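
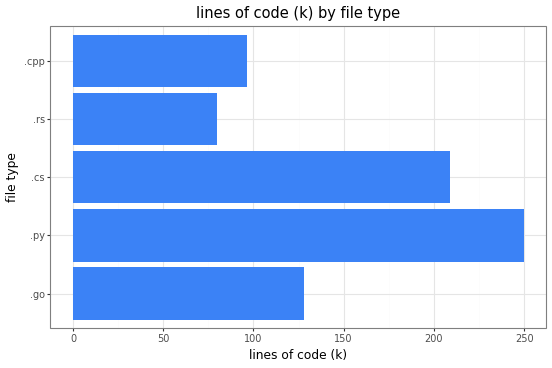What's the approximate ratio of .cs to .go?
≈ 1.6×

.cs ≈ 200, .go ≈ 125; 200/125 ≈ 1.6.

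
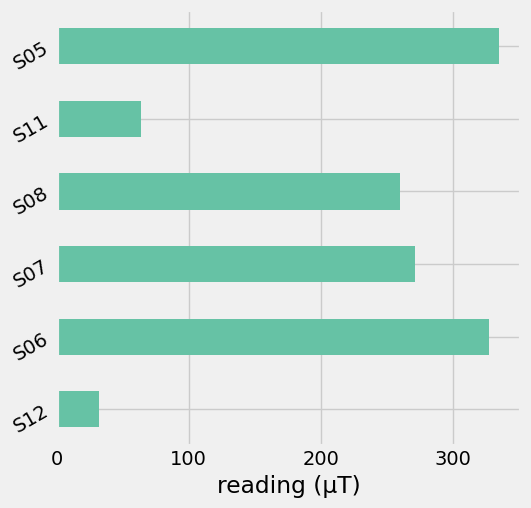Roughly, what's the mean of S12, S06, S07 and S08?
(50 + 350 + 250 + 250) / 4 ≈ 225.

≈ 225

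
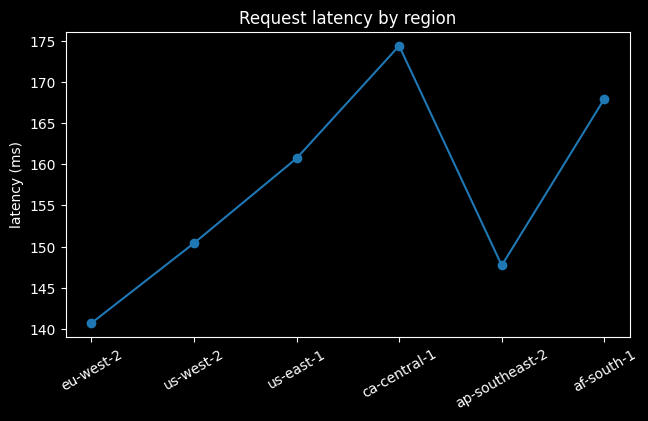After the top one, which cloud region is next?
af-south-1

Top 3: ca-central-1 ≈ 175, af-south-1 ≈ 170, us-east-1 ≈ 160.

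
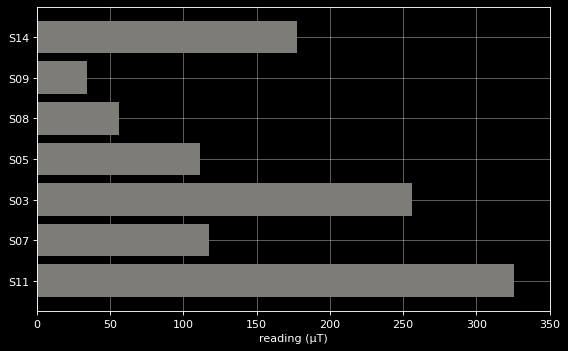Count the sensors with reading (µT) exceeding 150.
Above 150: S14, S03, S11.

3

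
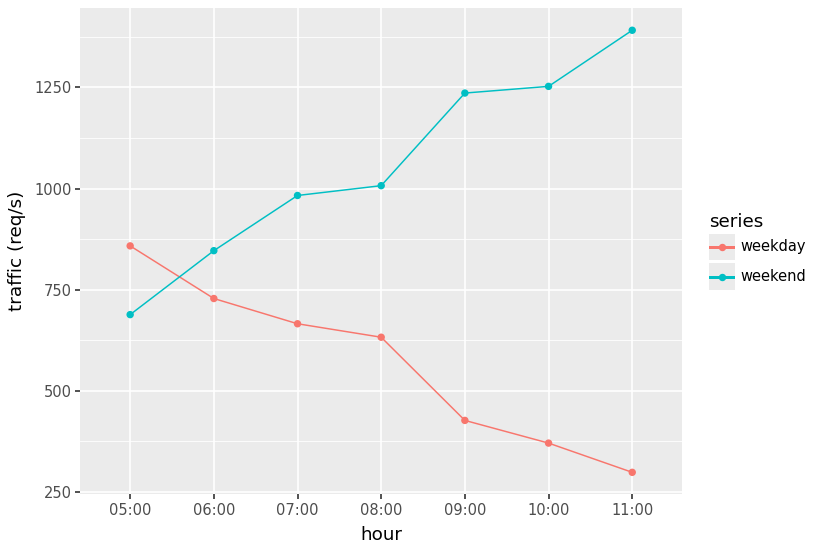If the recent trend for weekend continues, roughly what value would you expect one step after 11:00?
Last three: 1200, 1300, 1400 → slope ≈ 100/step → next ≈ 1500.

≈ 1500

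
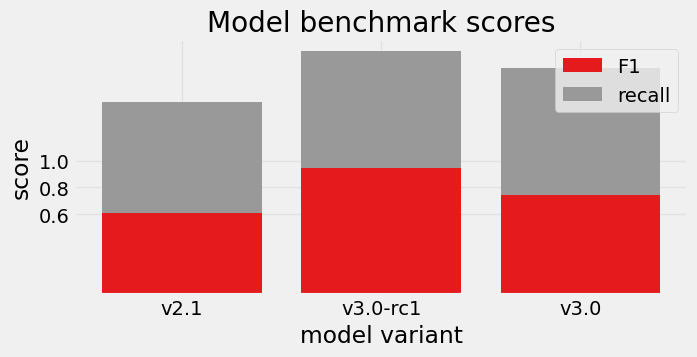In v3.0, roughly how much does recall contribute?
≈ 0.8

recall top ≈ 1.6, bottom ≈ 0.8; segment ≈ 0.8.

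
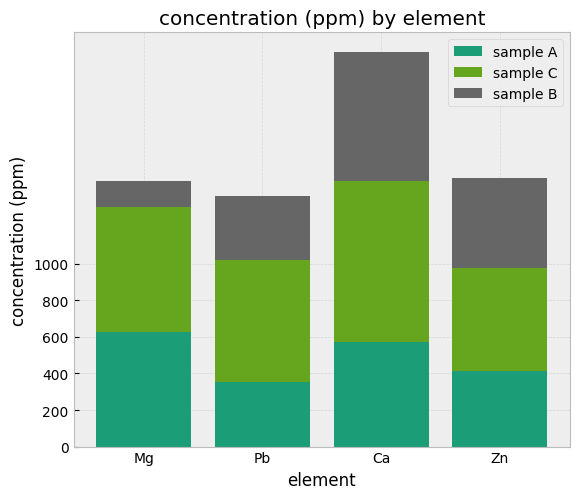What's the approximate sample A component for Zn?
≈ 400

sample A top ≈ 400, bottom ≈ 0; segment ≈ 400.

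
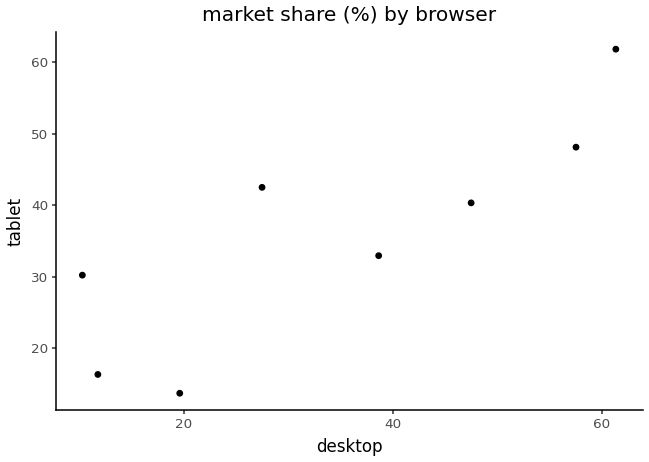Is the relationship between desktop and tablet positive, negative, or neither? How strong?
positive, strong

Points are positively correlated; strong (|r| ≈ 0.8).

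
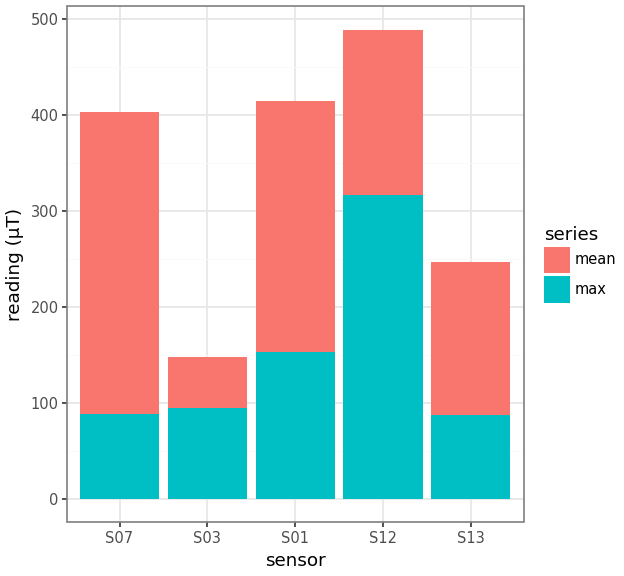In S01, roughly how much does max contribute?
≈ 150

max top ≈ 150, bottom ≈ 0; segment ≈ 150.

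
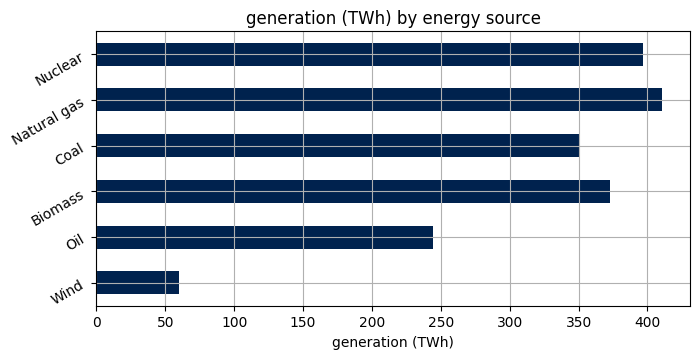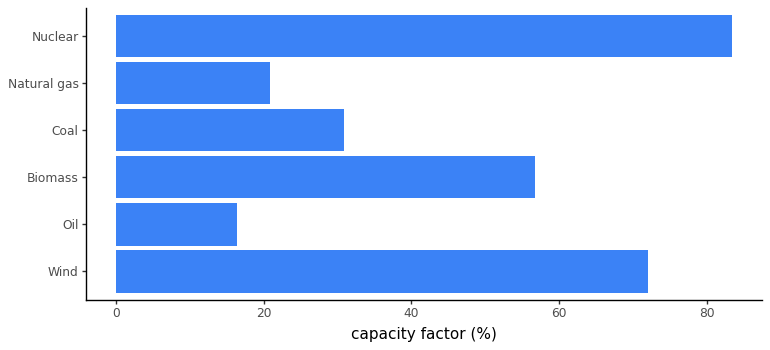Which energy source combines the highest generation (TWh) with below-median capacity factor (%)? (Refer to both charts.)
Chart 2 median capacity factor (%) ≈ 40; below-median energy sources: Oil, Coal, Natural gas. Among those, Natural gas has the highest generation (TWh) (≈ 400).

Natural gas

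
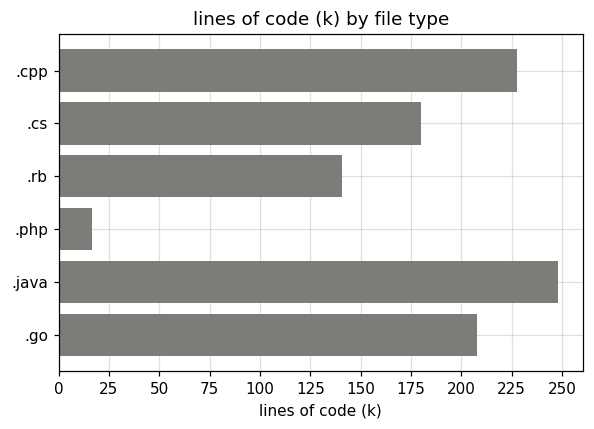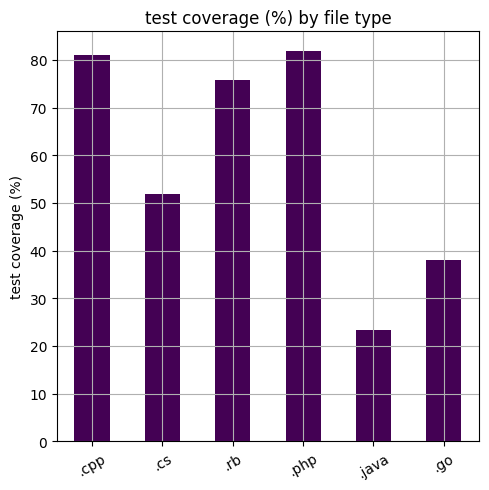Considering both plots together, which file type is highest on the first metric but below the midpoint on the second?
.java

Chart 2 median test coverage (%) ≈ 60; below-median file types: .cs, .java, .go. Among those, .java has the highest lines of code (k) (≈ 250).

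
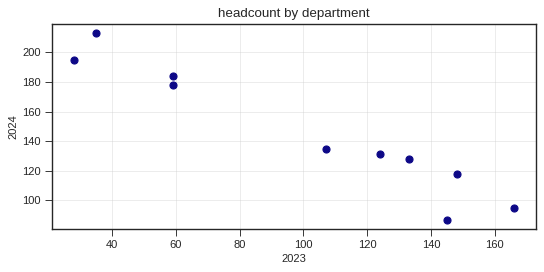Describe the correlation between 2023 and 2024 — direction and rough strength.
negative, strong

Points are negatively correlated; strong (|r| ≈ 1.0).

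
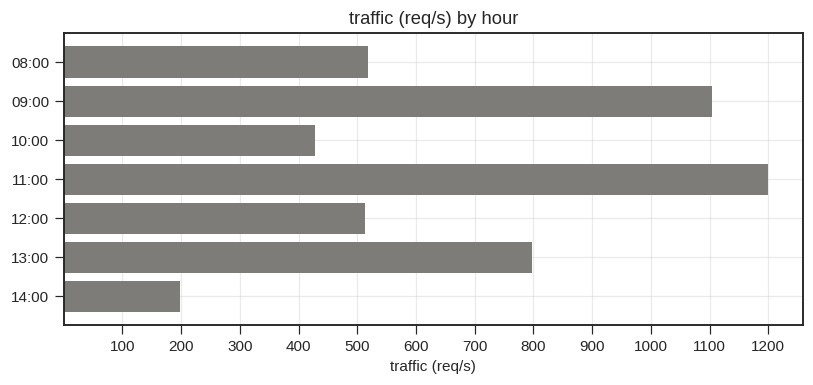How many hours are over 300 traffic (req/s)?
Above 300: 08:00, 09:00, 10:00, 11:00, 12:00, 13:00.

6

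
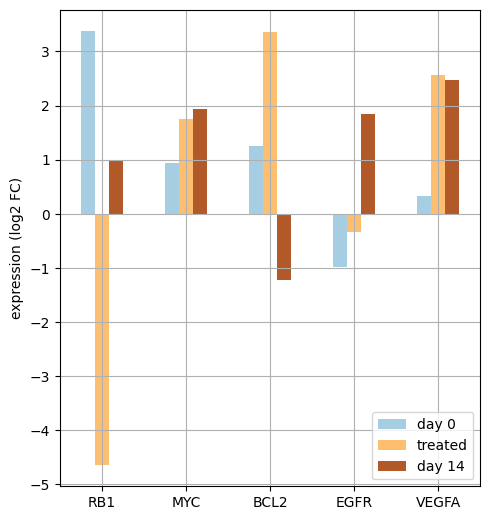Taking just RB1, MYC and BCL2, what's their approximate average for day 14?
≈ 1

(1 + 2 + -1) / 3 ≈ 1.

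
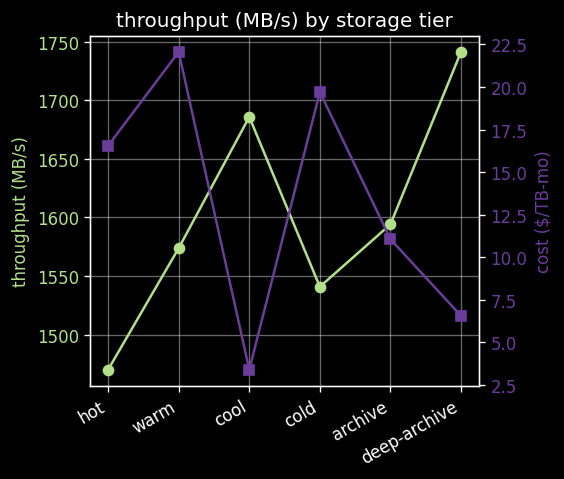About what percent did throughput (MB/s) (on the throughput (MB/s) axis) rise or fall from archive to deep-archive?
archive ≈ 1600, deep-archive ≈ 1750; (1750 − 1600) / 1600 ≈ +9.4%.

≈ +9.4%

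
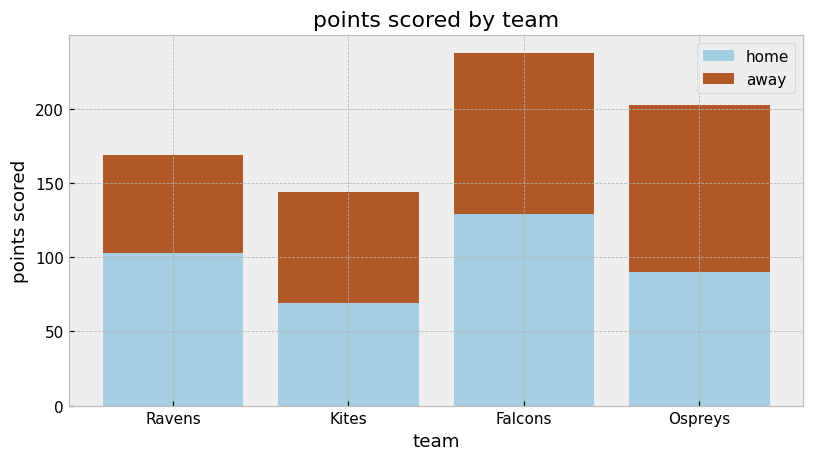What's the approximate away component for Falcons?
away top ≈ 240, bottom ≈ 120; segment ≈ 120.

≈ 120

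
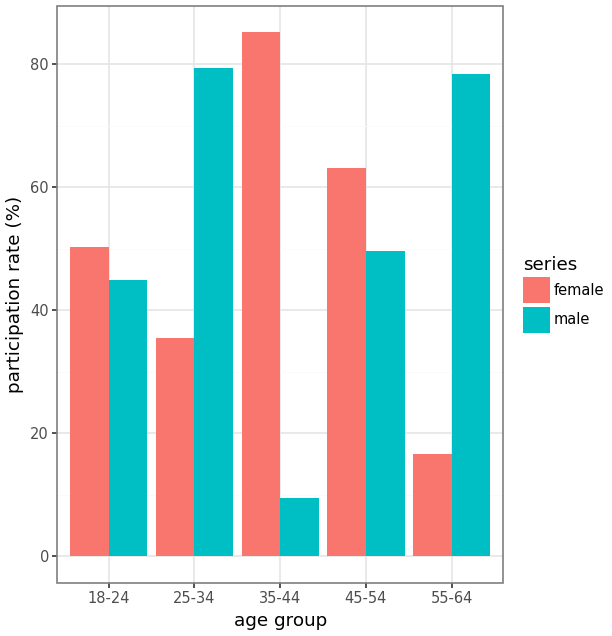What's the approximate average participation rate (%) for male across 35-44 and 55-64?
(10 + 80) / 2 ≈ 45.

≈ 45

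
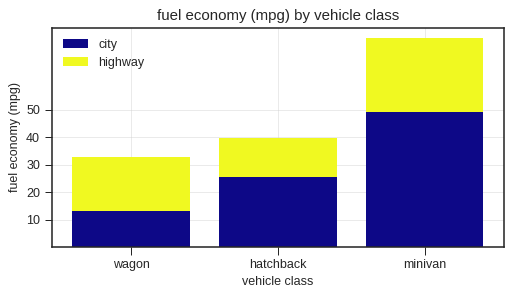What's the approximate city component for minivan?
≈ 50

city top ≈ 50, bottom ≈ 0; segment ≈ 50.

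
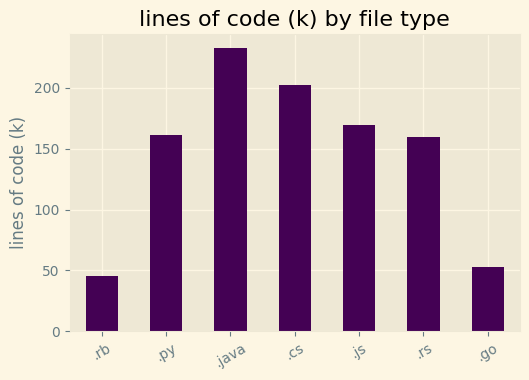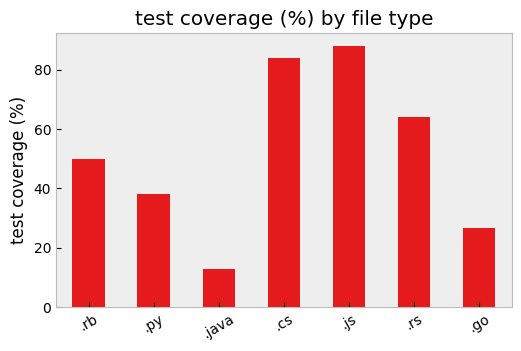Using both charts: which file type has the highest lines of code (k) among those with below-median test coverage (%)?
Chart 2 median test coverage (%) ≈ 50; below-median file types: .py, .java, .go. Among those, .java has the highest lines of code (k) (≈ 225).

.java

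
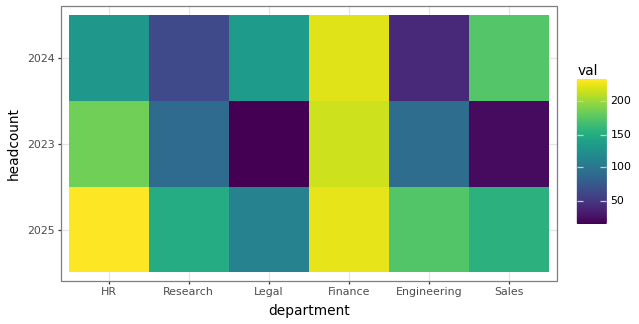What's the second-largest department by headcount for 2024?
Sales

Top 3 for 2024: Finance ≈ 220, Sales ≈ 180, Legal ≈ 140.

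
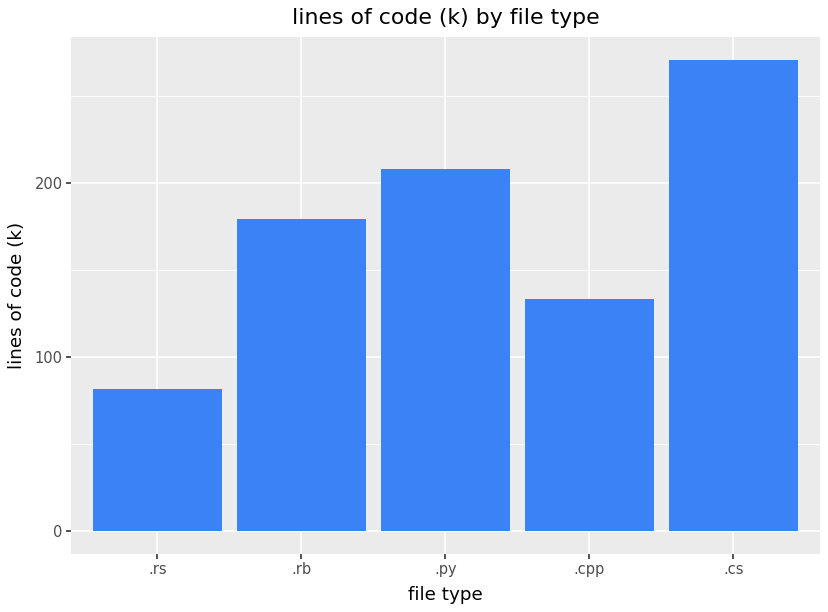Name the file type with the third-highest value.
Top 4: .cs ≈ 275, .py ≈ 200, .rb ≈ 175, .cpp ≈ 125.

.rb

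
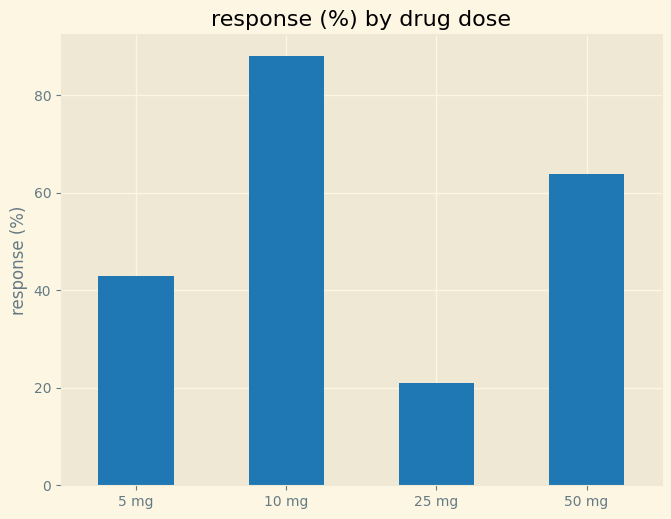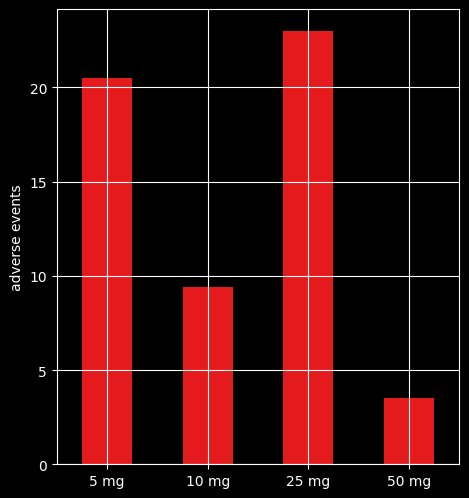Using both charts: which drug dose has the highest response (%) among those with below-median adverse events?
Chart 2 median adverse events ≈ 15; below-median drug doses: 10 mg, 50 mg. Among those, 10 mg has the highest response (%) (≈ 90).

10 mg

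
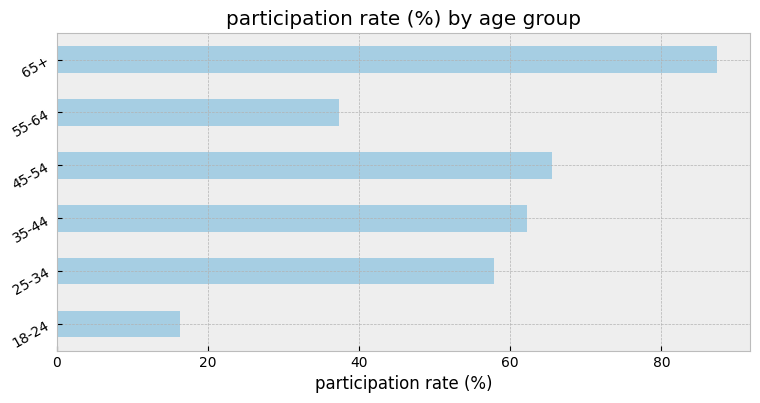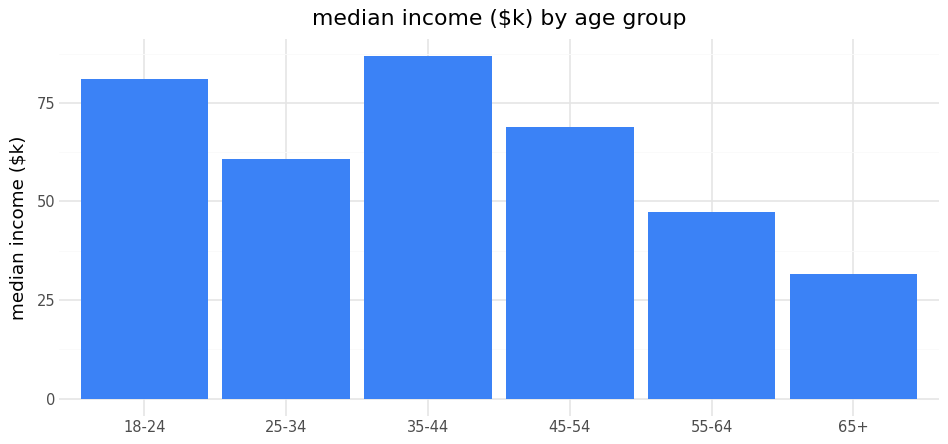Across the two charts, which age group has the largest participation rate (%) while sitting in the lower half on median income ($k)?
Chart 2 median median income ($k) ≈ 60; below-median age groups: 25-34, 55-64, 65+. Among those, 65+ has the highest participation rate (%) (≈ 90).

65+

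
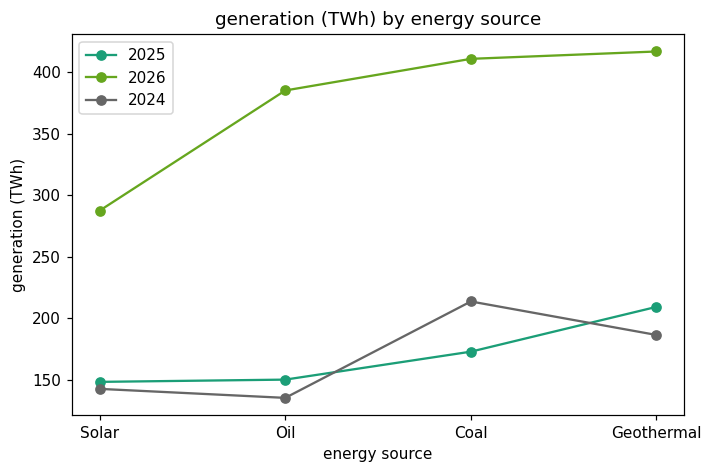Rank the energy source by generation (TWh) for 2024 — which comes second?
Geothermal

Top 3 for 2024: Coal ≈ 225, Geothermal ≈ 175, Solar ≈ 150.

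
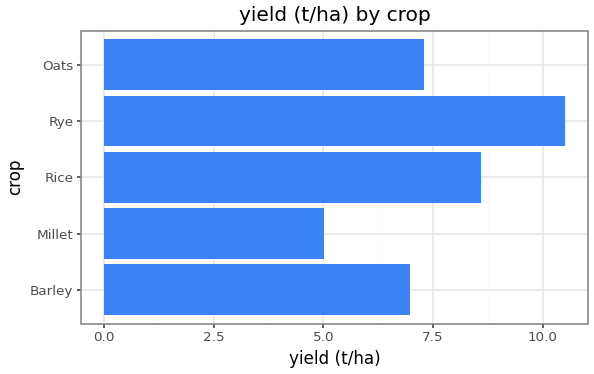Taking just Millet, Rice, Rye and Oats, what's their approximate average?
≈ 8

(5 + 9 + 11 + 7) / 4 ≈ 8.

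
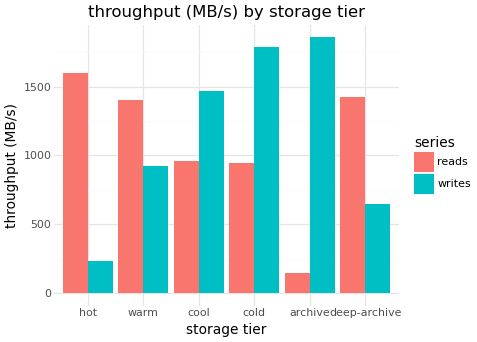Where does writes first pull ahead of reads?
cool

warm: writes ≈ 1000 vs reads ≈ 1400 (not yet); cool: writes ≈ 1400 vs reads ≈ 1000 (first crossover).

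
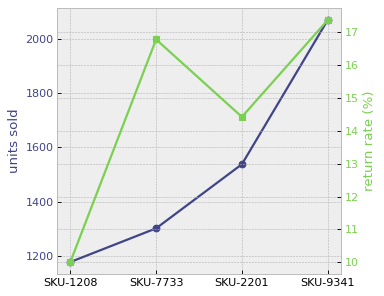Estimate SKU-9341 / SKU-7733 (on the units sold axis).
SKU-9341 ≈ 2100, SKU-7733 ≈ 1300; 2100/1300 ≈ 1.62.

≈ 1.62×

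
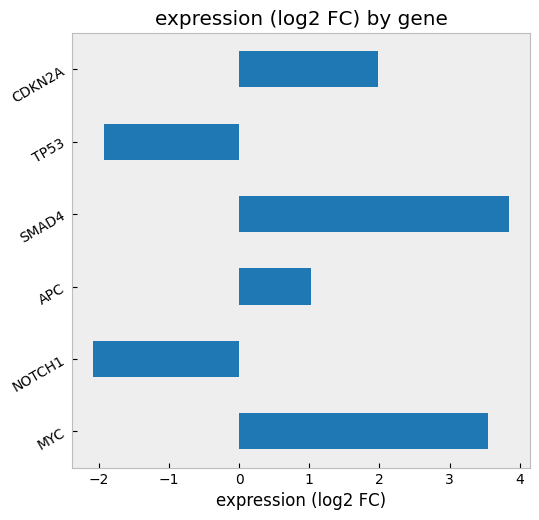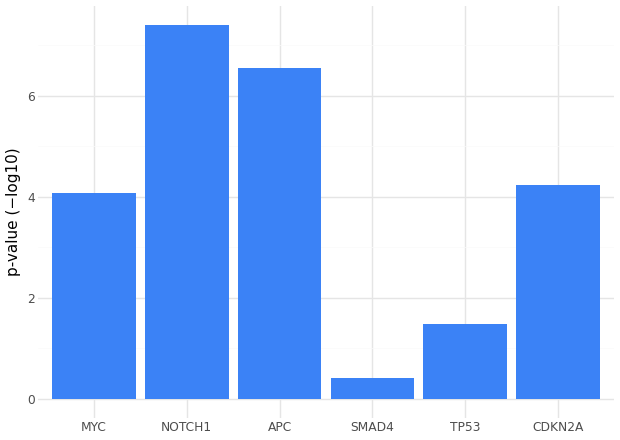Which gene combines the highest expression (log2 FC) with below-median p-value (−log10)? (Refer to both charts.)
SMAD4

Chart 2 median p-value (−log10) ≈ 4; below-median genes: MYC, SMAD4, TP53. Among those, SMAD4 has the highest expression (log2 FC) (≈ 4).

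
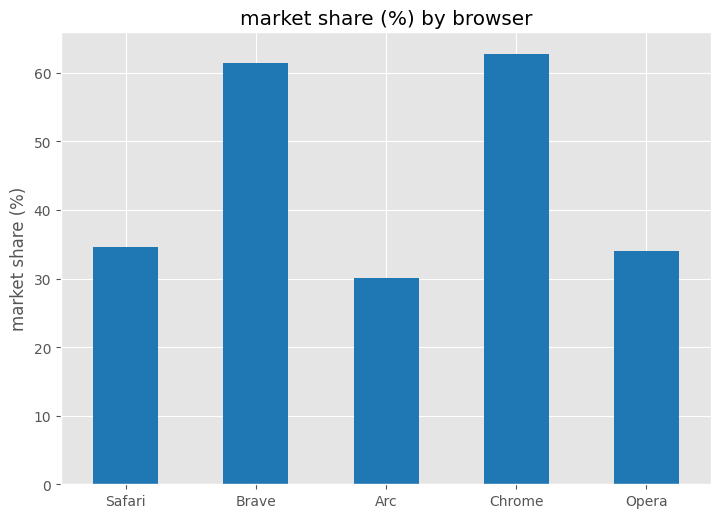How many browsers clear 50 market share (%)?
Above 50: Brave, Chrome.

2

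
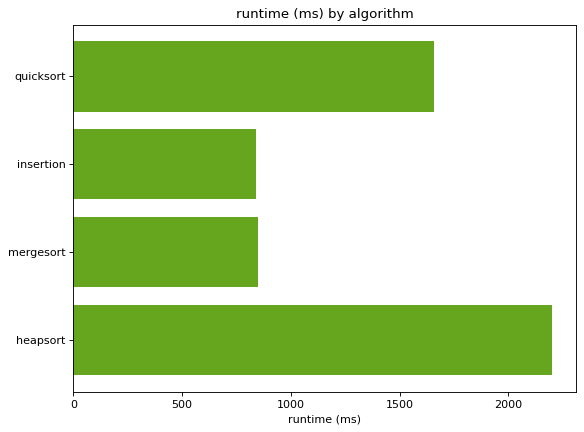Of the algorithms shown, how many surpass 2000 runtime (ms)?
1

Above 2000: heapsort.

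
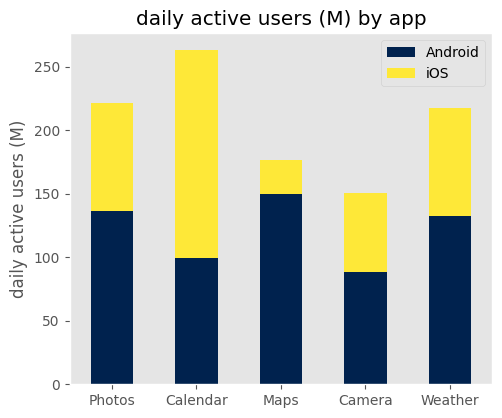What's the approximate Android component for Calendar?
Android top ≈ 100, bottom ≈ 0; segment ≈ 100.

≈ 100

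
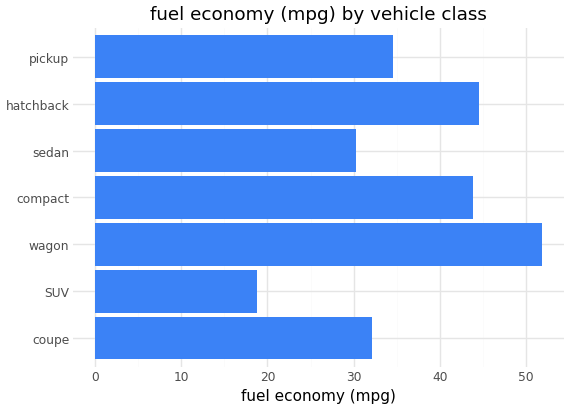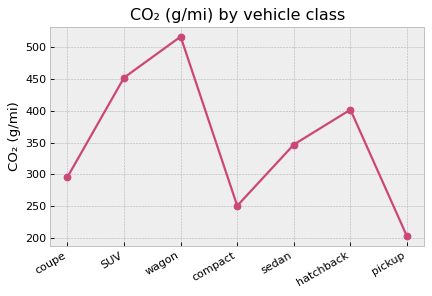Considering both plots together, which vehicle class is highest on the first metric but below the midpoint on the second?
Chart 2 median CO₂ (g/mi) ≈ 350; below-median vehicle classes: coupe, compact, pickup. Among those, compact has the highest fuel economy (mpg) (≈ 45).

compact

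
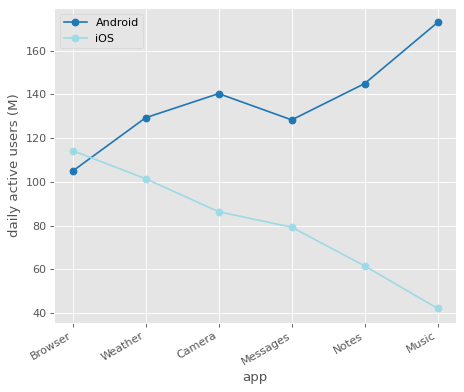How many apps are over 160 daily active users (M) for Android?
Above 160: Music.

1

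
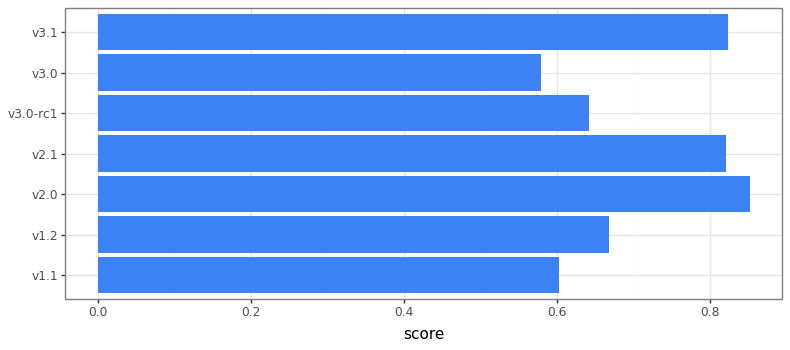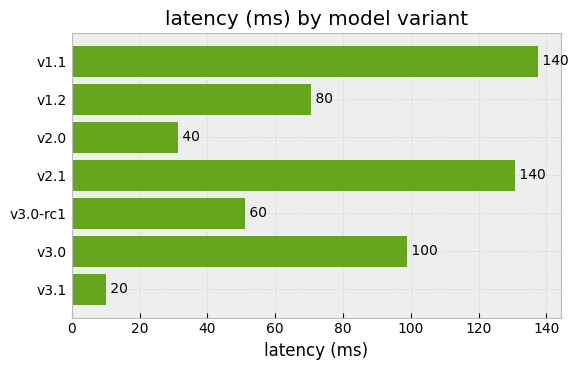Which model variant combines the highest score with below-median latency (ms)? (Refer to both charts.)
v2.0

Chart 2 median latency (ms) ≈ 80; below-median model variants: v2.0, v3.0-rc1, v3.1. Among those, v2.0 has the highest score (≈ 0.9).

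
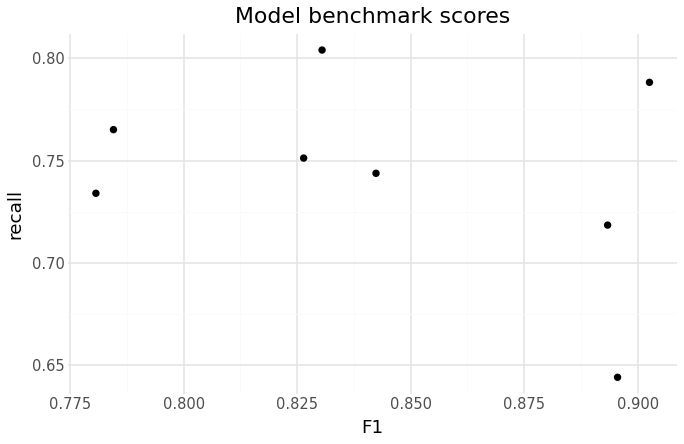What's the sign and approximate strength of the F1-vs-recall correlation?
Points are negatively correlated; weak (|r| ≈ 0.3).

negative, weak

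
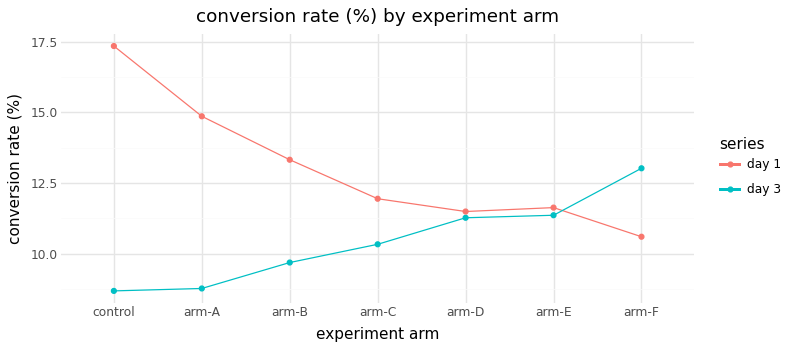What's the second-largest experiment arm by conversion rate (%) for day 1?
Top 3 for day 1: control ≈ 17, arm-A ≈ 15, arm-B ≈ 13.

arm-A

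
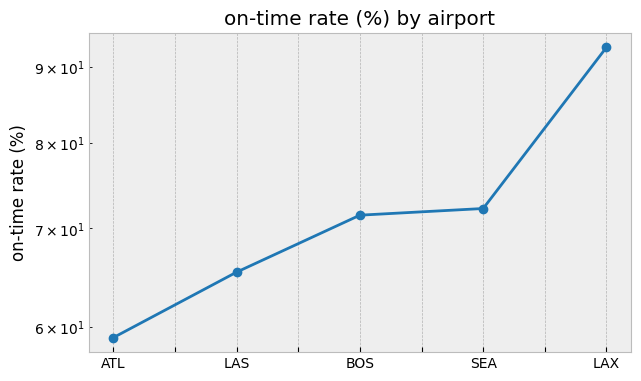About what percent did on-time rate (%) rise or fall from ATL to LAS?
≈ +8.3%

ATL ≈ 60, LAS ≈ 65; (65 − 60) / 60 ≈ +8.3%.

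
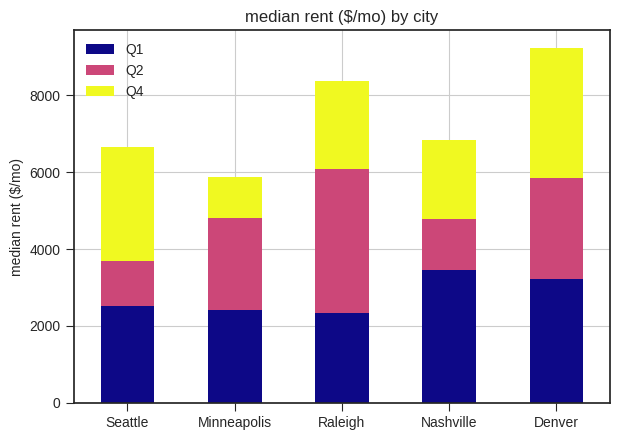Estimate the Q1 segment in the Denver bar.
≈ 3000

Q1 top ≈ 3000, bottom ≈ 0; segment ≈ 3000.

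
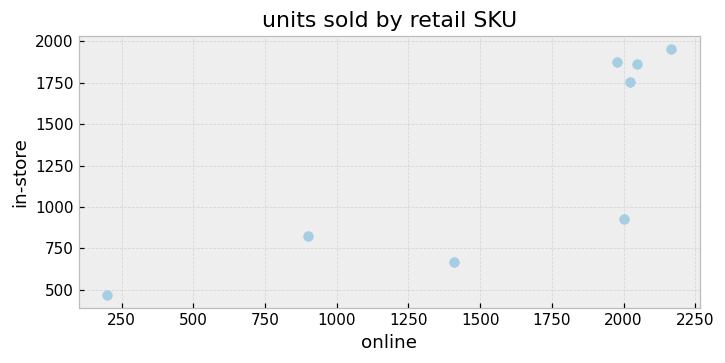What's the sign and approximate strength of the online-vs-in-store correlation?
positive, strong

Points are positively correlated; strong (|r| ≈ 0.8).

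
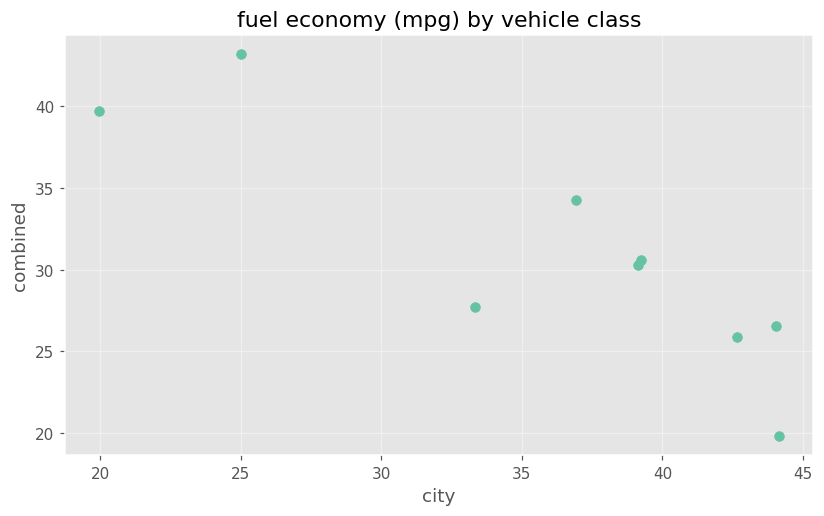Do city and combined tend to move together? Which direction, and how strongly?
negative, strong

Points are negatively correlated; strong (|r| ≈ 0.9).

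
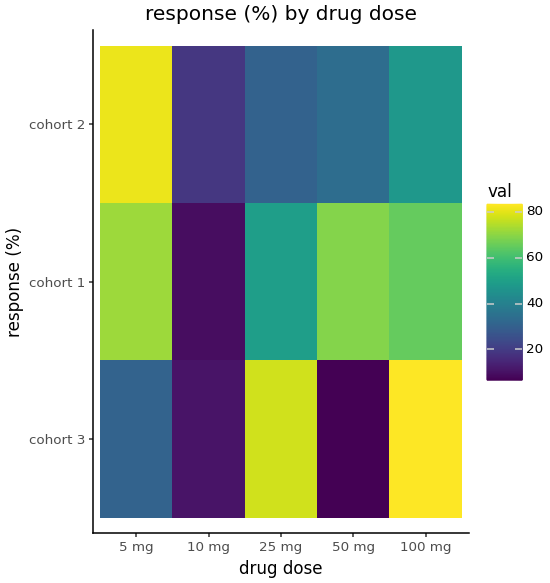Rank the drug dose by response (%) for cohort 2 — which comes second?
100 mg

Top 3 for cohort 2: 5 mg ≈ 80, 100 mg ≈ 50, 50 mg ≈ 30.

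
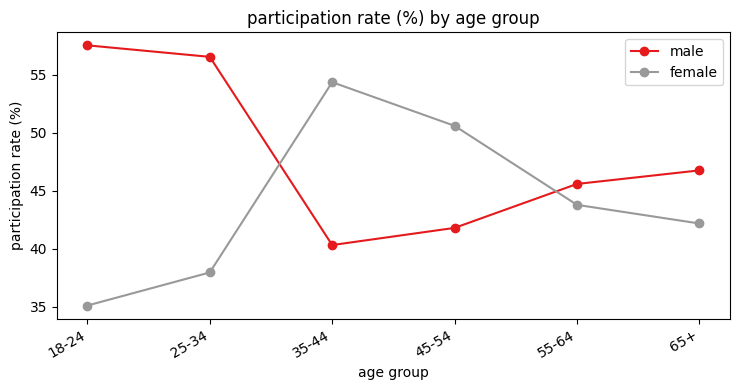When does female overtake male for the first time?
35-44

25-34: female ≈ 38 vs male ≈ 56 (not yet); 35-44: female ≈ 54 vs male ≈ 40 (first crossover).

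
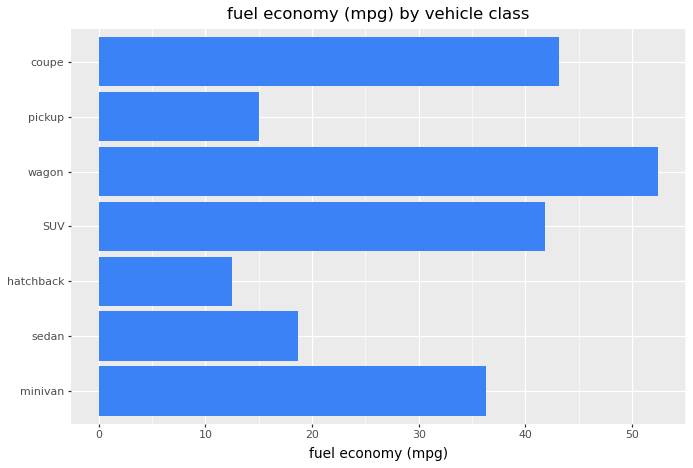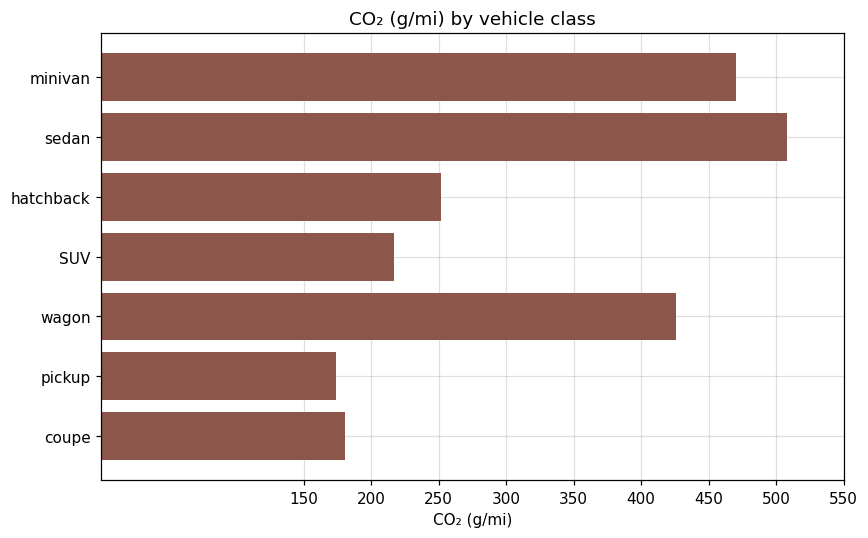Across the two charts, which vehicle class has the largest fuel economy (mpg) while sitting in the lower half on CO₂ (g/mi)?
coupe

Chart 2 median CO₂ (g/mi) ≈ 250; below-median vehicle classes: SUV, pickup, coupe. Among those, coupe has the highest fuel economy (mpg) (≈ 45).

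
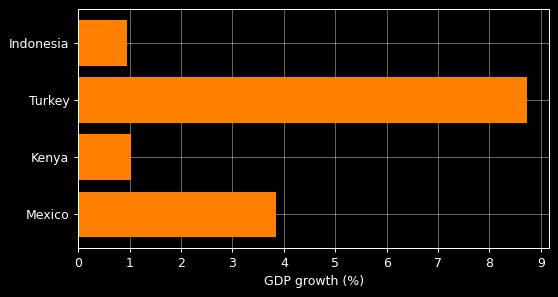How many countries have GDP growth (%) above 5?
1

Above 5: Turkey.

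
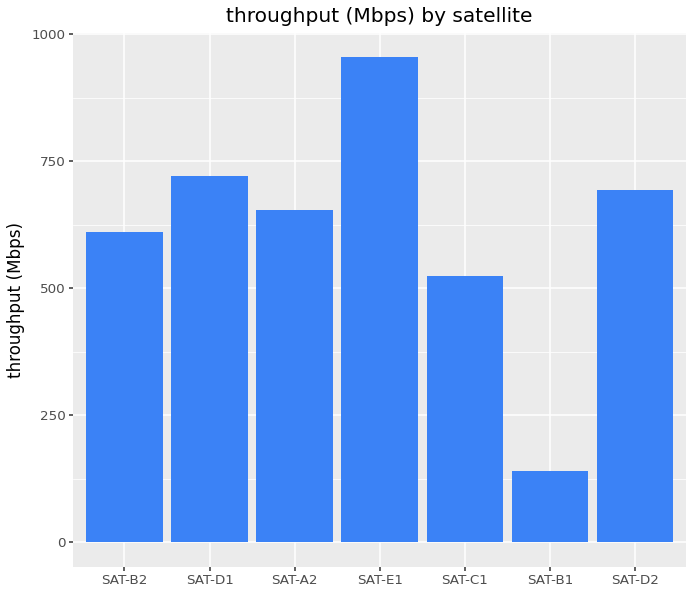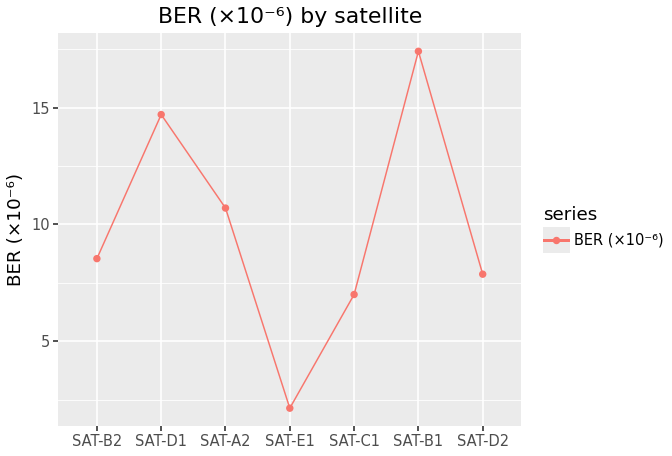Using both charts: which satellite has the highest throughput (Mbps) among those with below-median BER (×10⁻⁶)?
SAT-E1

Chart 2 median BER (×10⁻⁶) ≈ 8; below-median satellites: SAT-E1, SAT-C1, SAT-D2. Among those, SAT-E1 has the highest throughput (Mbps) (≈ 1000).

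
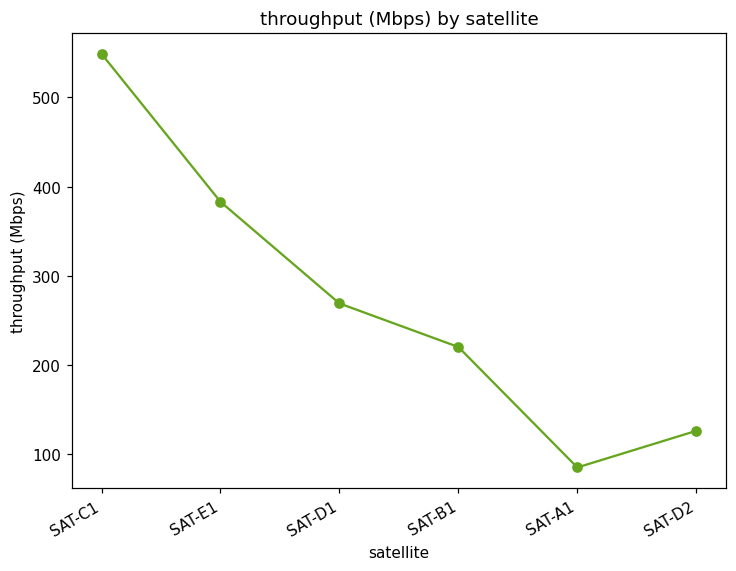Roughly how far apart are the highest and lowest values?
≈ 450

Max SAT-C1 ≈ 550, min SAT-A1 ≈ 100; range ≈ 450.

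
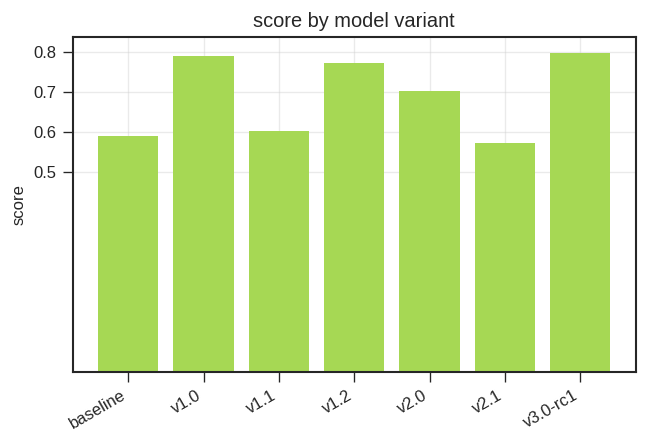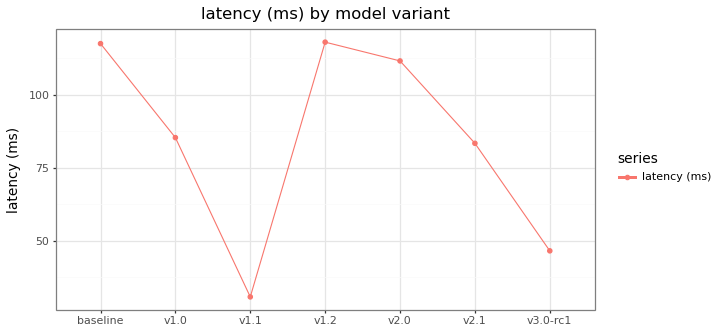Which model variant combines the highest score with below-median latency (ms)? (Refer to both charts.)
v3.0-rc1

Chart 2 median latency (ms) ≈ 80; below-median model variants: v1.1, v2.1, v3.0-rc1. Among those, v3.0-rc1 has the highest score (≈ 0.8).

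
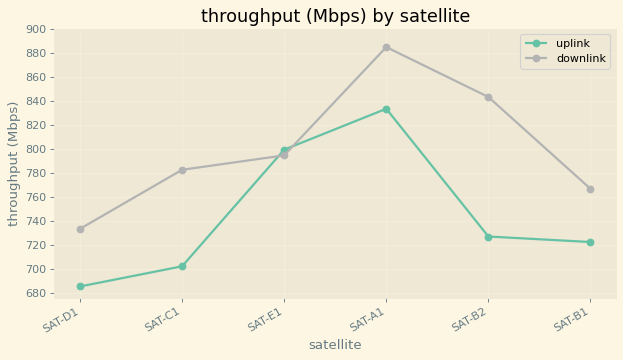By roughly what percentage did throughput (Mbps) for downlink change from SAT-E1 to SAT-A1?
≈ +10%

SAT-E1 ≈ 800, SAT-A1 ≈ 880; (880 − 800) / 800 ≈ +10%.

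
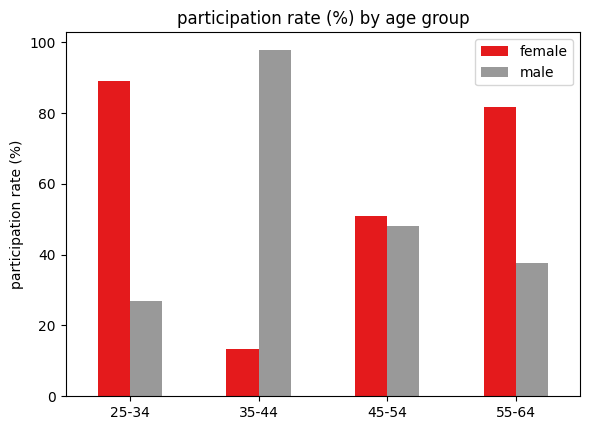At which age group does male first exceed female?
35-44

25-34: male ≈ 30 vs female ≈ 90 (not yet); 35-44: male ≈ 100 vs female ≈ 10 (first crossover).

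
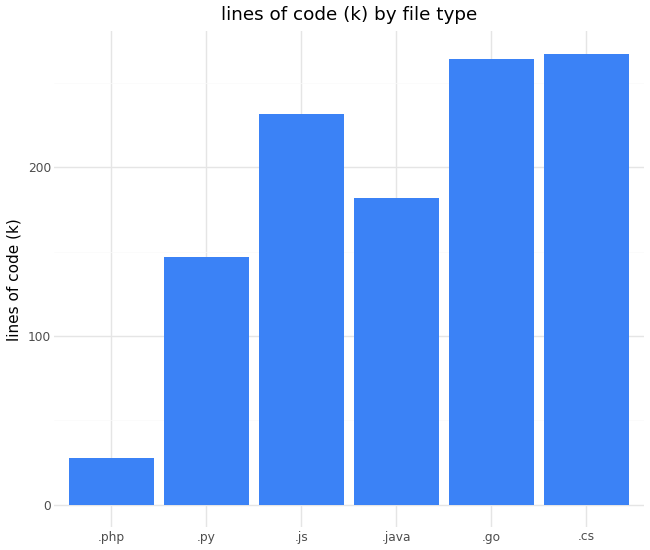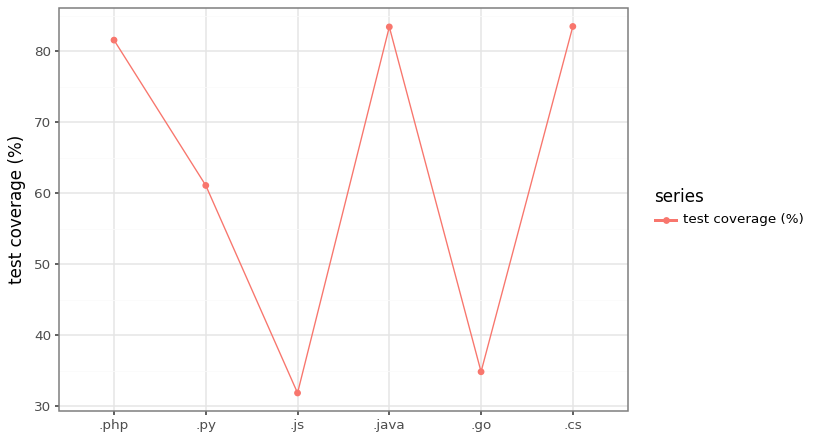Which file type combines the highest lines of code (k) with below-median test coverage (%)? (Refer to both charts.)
Chart 2 median test coverage (%) ≈ 70; below-median file types: .py, .js, .go. Among those, .go has the highest lines of code (k) (≈ 275).

.go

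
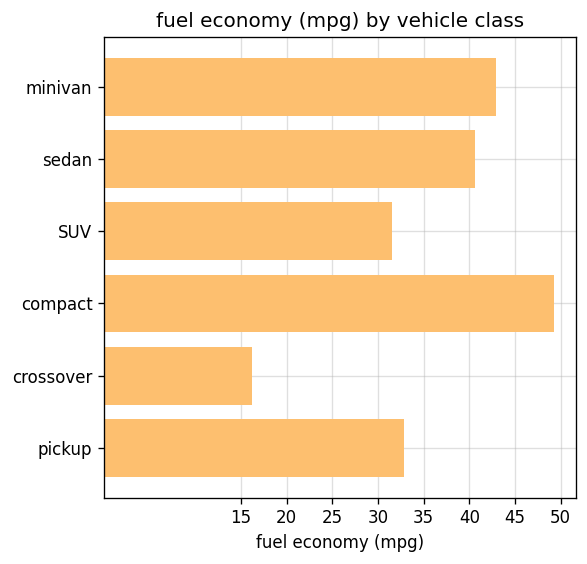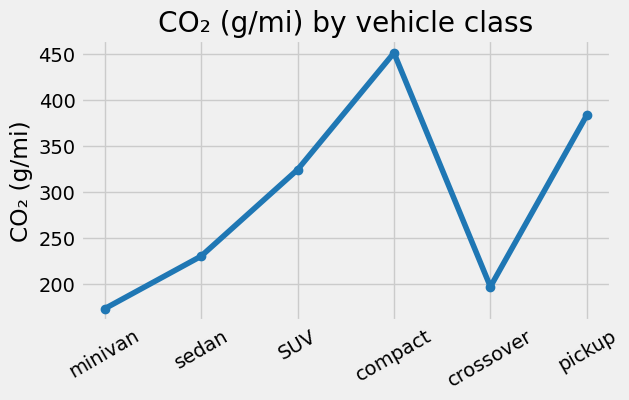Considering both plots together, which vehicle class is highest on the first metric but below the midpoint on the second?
minivan

Chart 2 median CO₂ (g/mi) ≈ 300; below-median vehicle classes: minivan, sedan, crossover. Among those, minivan has the highest fuel economy (mpg) (≈ 45).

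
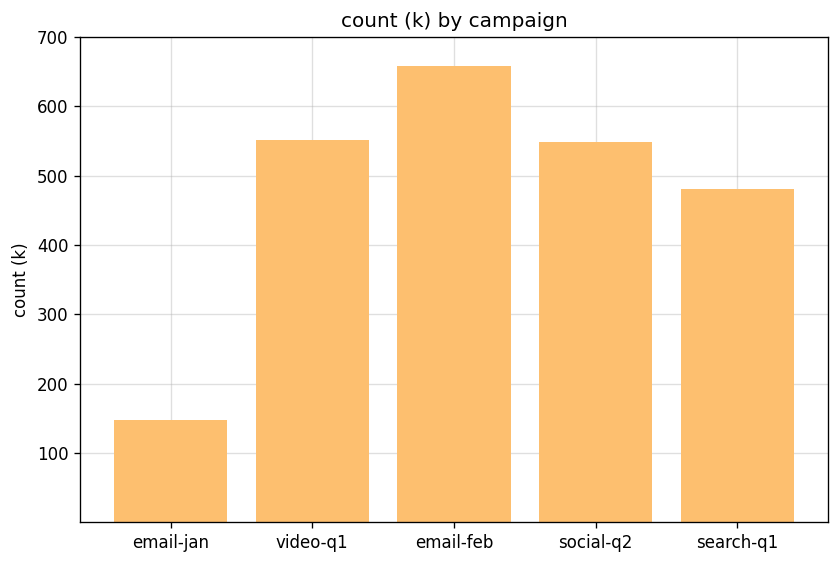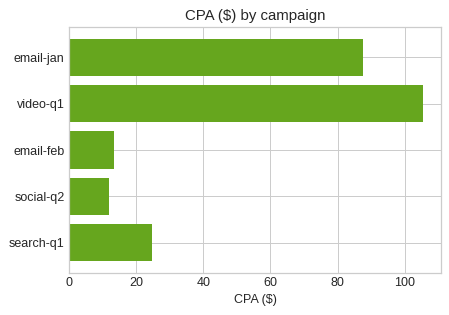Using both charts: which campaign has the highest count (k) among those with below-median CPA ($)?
Chart 2 median CPA ($) ≈ 20; below-median campaigns: email-feb, social-q2. Among those, email-feb has the highest count (k) (≈ 700).

email-feb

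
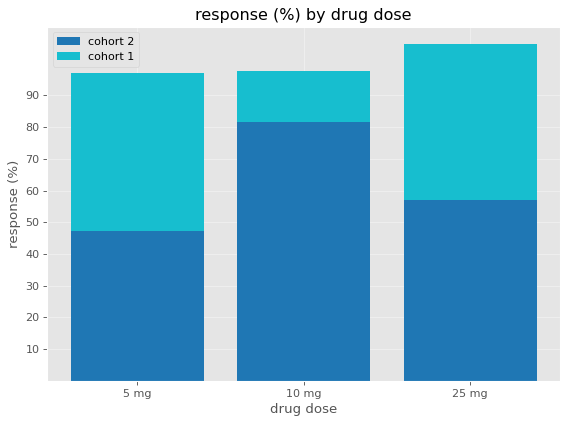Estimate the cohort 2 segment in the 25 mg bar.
≈ 60

cohort 2 top ≈ 60, bottom ≈ 0; segment ≈ 60.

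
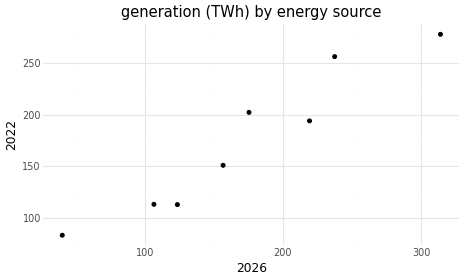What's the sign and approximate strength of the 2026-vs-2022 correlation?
Points are positively correlated; strong (|r| ≈ 1.0).

positive, strong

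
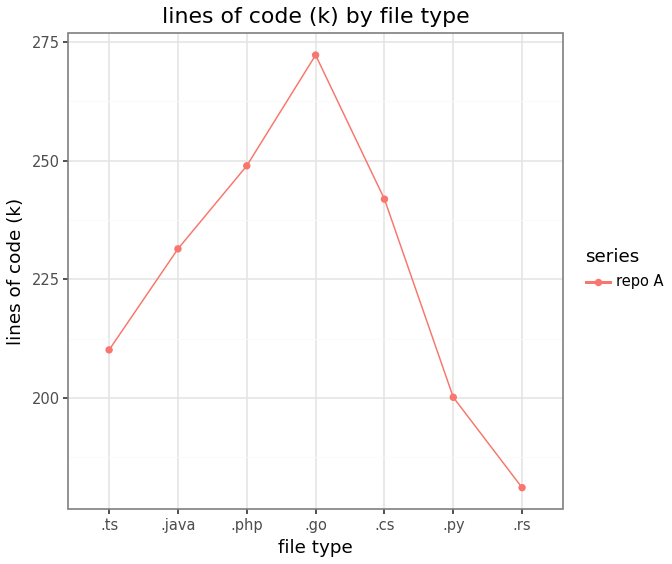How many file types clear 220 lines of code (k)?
4

Above 220: .java, .php, .go, .cs.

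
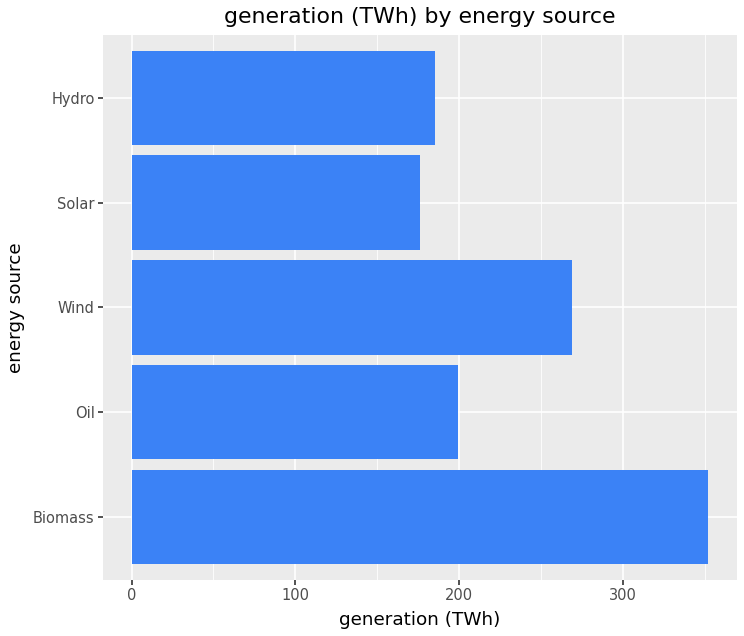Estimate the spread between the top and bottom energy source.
≈ 150

Max Biomass ≈ 350, min Solar ≈ 200; range ≈ 150.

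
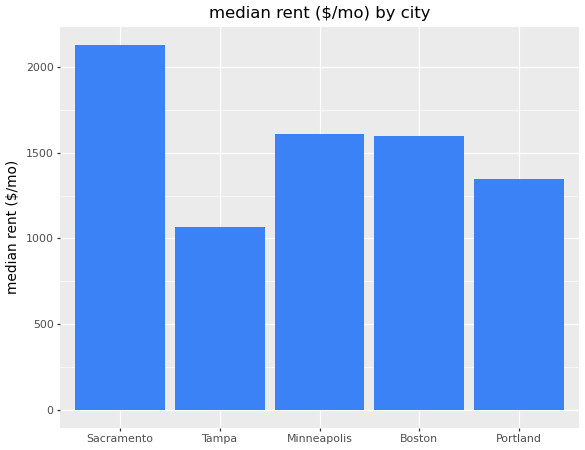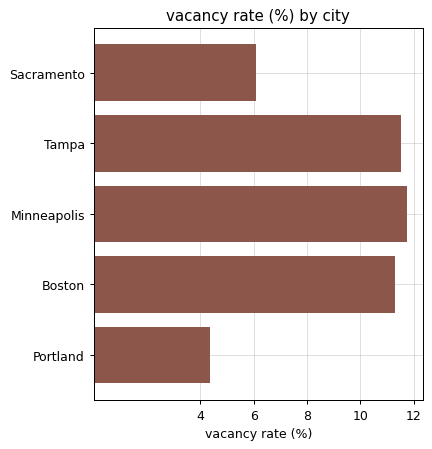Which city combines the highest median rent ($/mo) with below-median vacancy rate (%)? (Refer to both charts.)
Sacramento

Chart 2 median vacancy rate (%) ≈ 12; below-median cities: Sacramento, Portland. Among those, Sacramento has the highest median rent ($/mo) (≈ 2200).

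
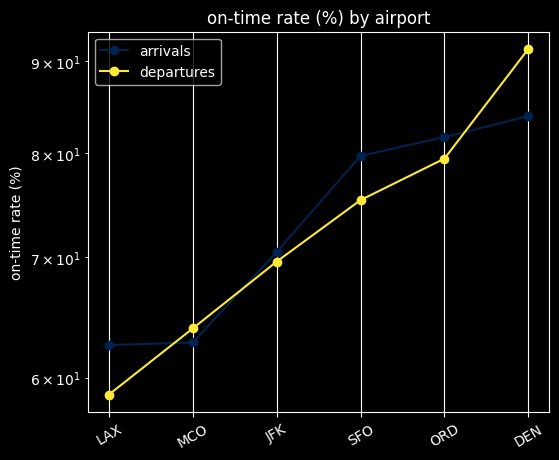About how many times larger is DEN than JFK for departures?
DEN ≈ 90, JFK ≈ 70; 90/70 ≈ 1.29.

≈ 1.29×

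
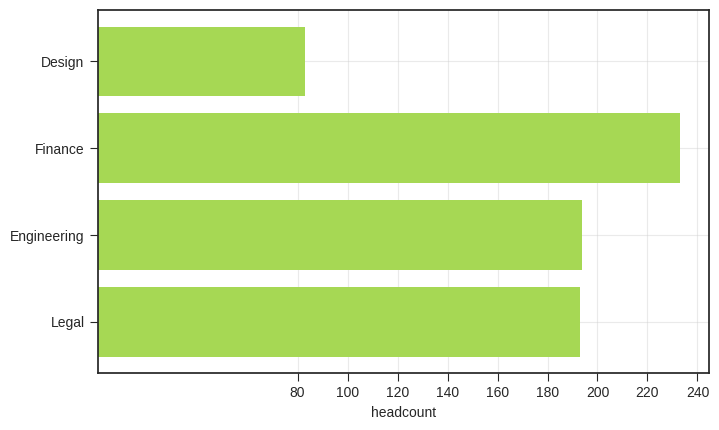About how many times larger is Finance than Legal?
≈ 1.2×

Finance ≈ 240, Legal ≈ 200; 240/200 ≈ 1.2.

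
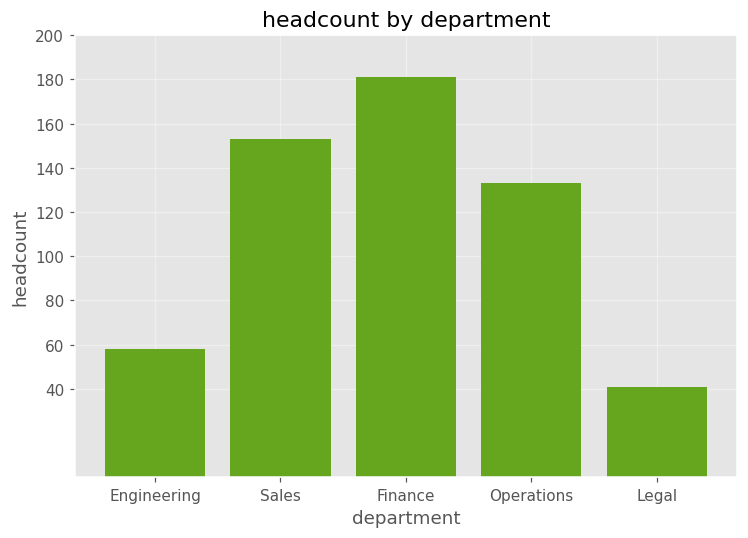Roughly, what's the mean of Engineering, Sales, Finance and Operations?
(60 + 160 + 180 + 140) / 4 ≈ 135.

≈ 135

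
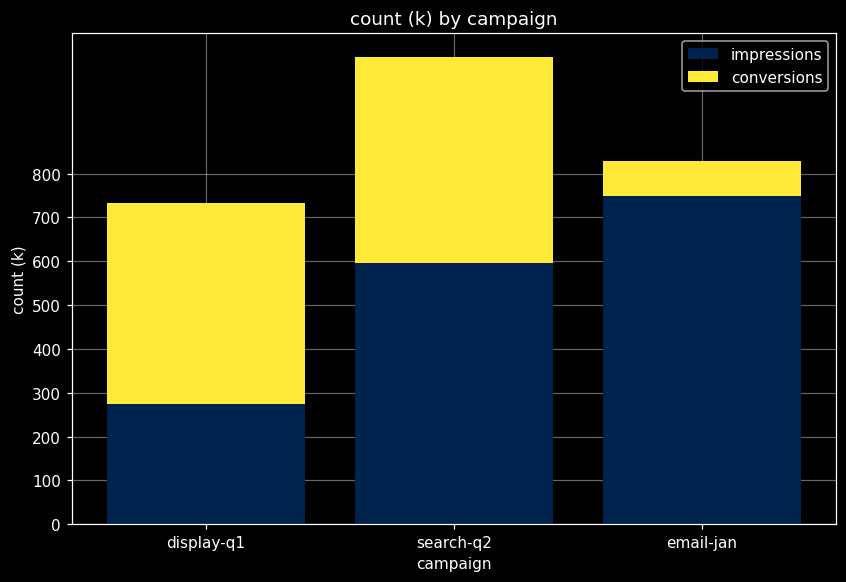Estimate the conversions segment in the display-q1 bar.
≈ 400

conversions top ≈ 700, bottom ≈ 300; segment ≈ 400.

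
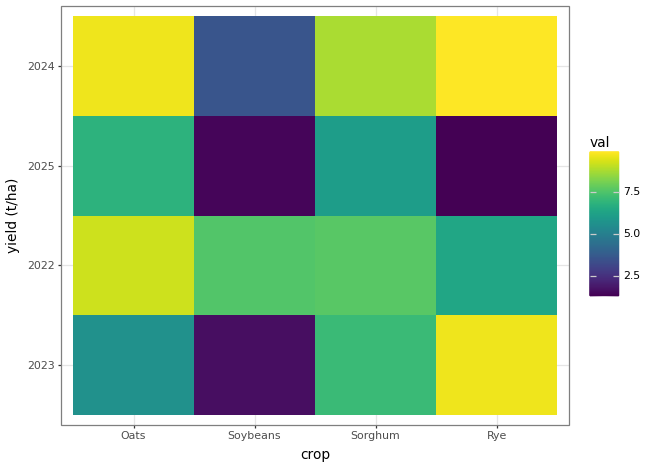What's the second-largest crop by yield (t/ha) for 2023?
Sorghum

Top 3 for 2023: Rye ≈ 10, Sorghum ≈ 7, Oats ≈ 6.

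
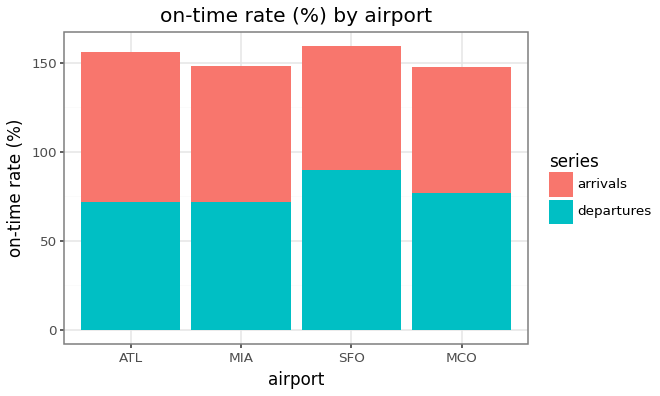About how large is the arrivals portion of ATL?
≈ 80

arrivals top ≈ 160, bottom ≈ 80; segment ≈ 80.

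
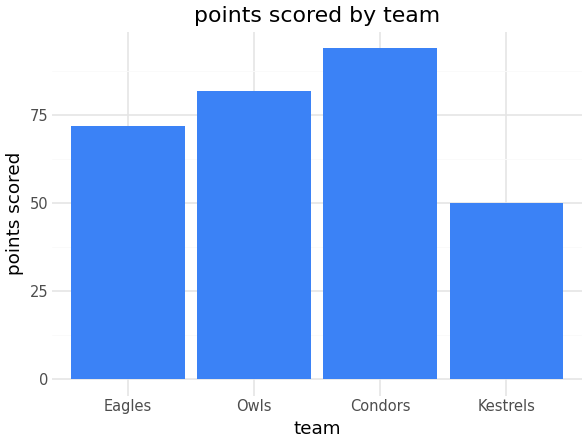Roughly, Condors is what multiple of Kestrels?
Condors ≈ 90, Kestrels ≈ 50; 90/50 ≈ 1.8.

≈ 1.8×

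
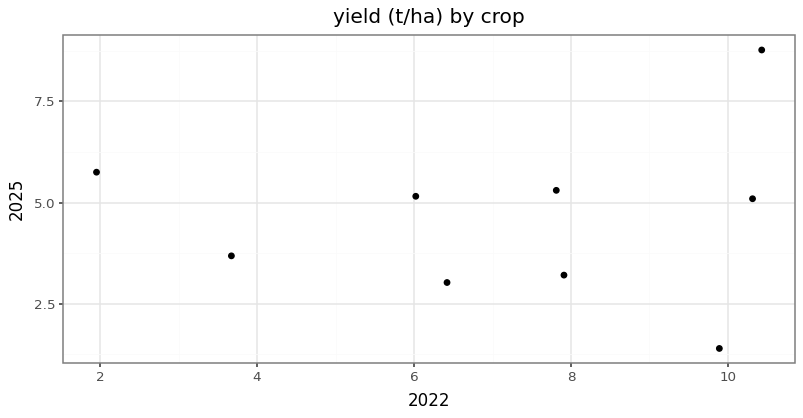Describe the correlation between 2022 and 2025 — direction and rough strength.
Points are roughly uncorrelated; weak (|r| ≈ 0.1).

no clear correlation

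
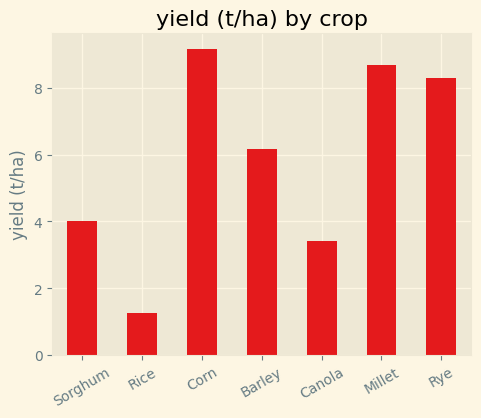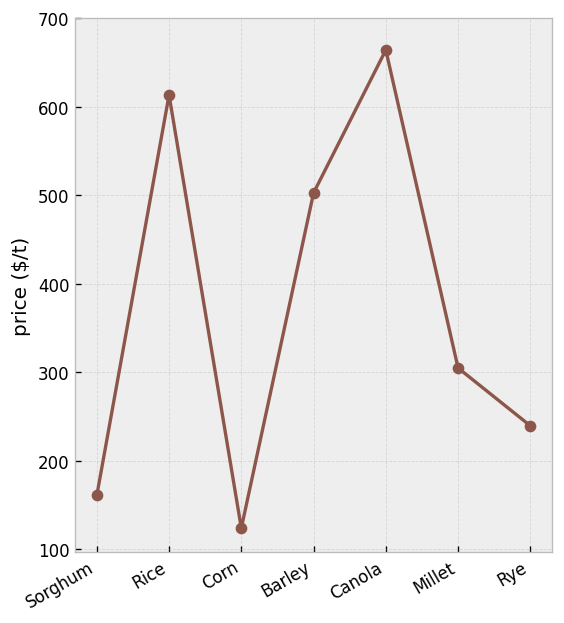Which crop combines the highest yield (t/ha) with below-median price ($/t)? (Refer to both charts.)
Chart 2 median price ($/t) ≈ 300; below-median crops: Sorghum, Corn, Rye. Among those, Corn has the highest yield (t/ha) (≈ 9).

Corn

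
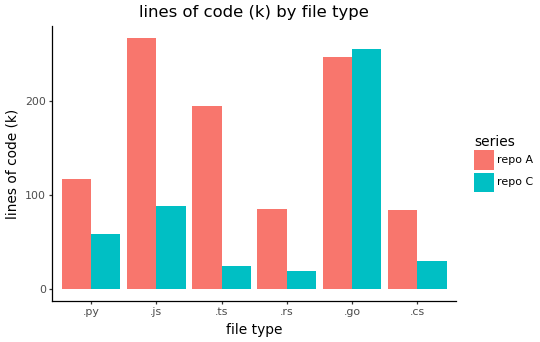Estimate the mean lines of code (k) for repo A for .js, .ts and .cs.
≈ 183

(275 + 200 + 75) / 3 ≈ 183.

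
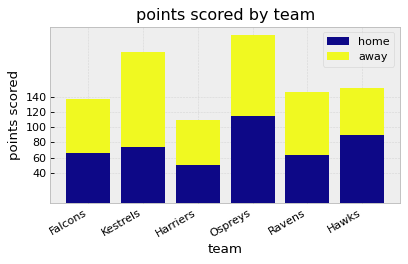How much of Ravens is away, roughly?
away top ≈ 140, bottom ≈ 60; segment ≈ 80.

≈ 80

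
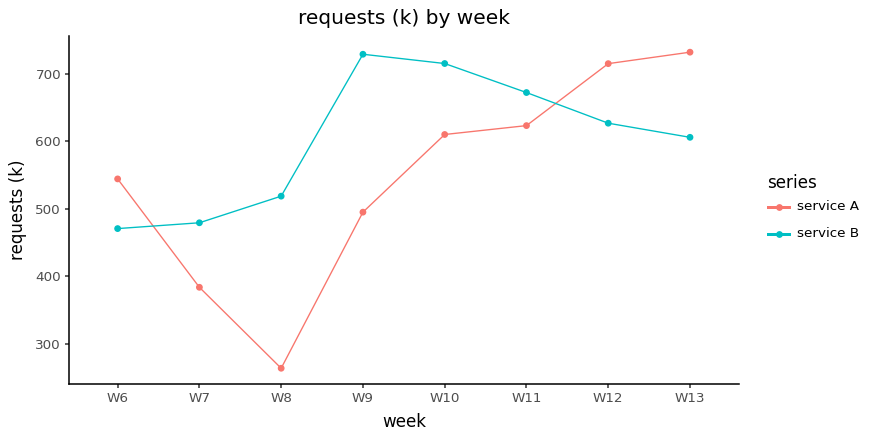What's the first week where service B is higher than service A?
W7

W6: service B ≈ 450 vs service A ≈ 550 (not yet); W7: service B ≈ 500 vs service A ≈ 400 (first crossover).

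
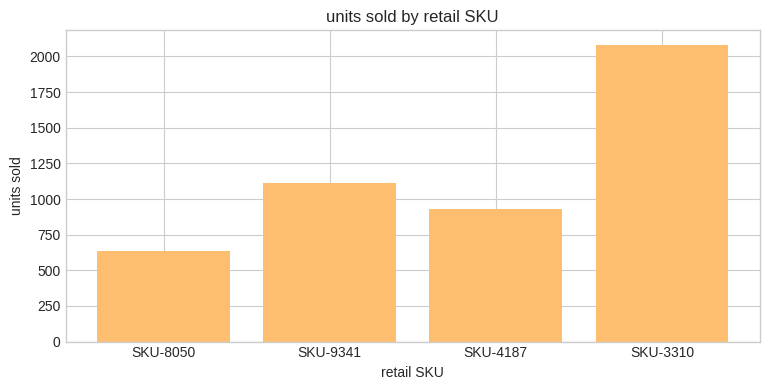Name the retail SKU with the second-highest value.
SKU-9341

Top 3: SKU-3310 ≈ 2000, SKU-9341 ≈ 1200, SKU-4187 ≈ 1000.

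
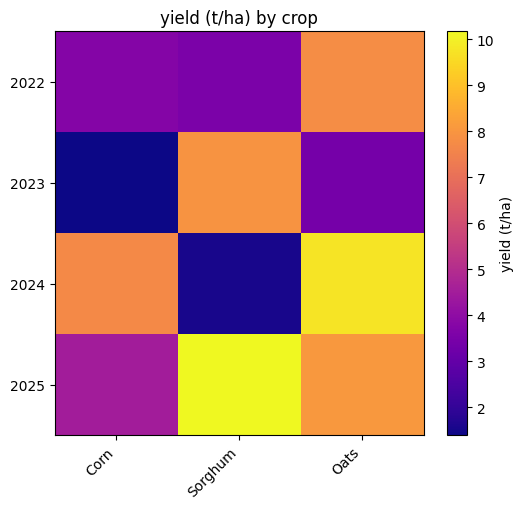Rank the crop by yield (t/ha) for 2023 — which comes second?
Top 3 for 2023: Sorghum ≈ 8, Oats ≈ 3, Corn ≈ 1.

Oats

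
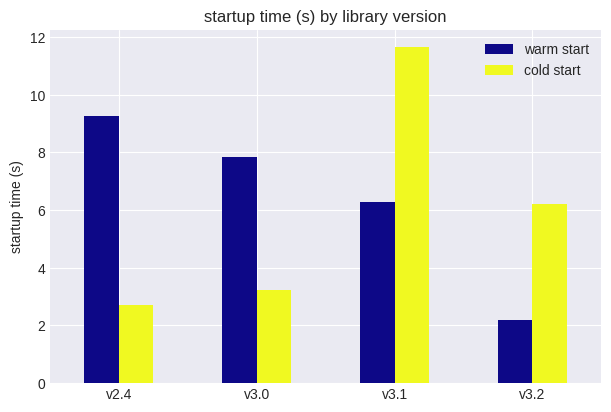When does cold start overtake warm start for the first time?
v3.0: cold start ≈ 3 vs warm start ≈ 8 (not yet); v3.1: cold start ≈ 12 vs warm start ≈ 6 (first crossover).

v3.1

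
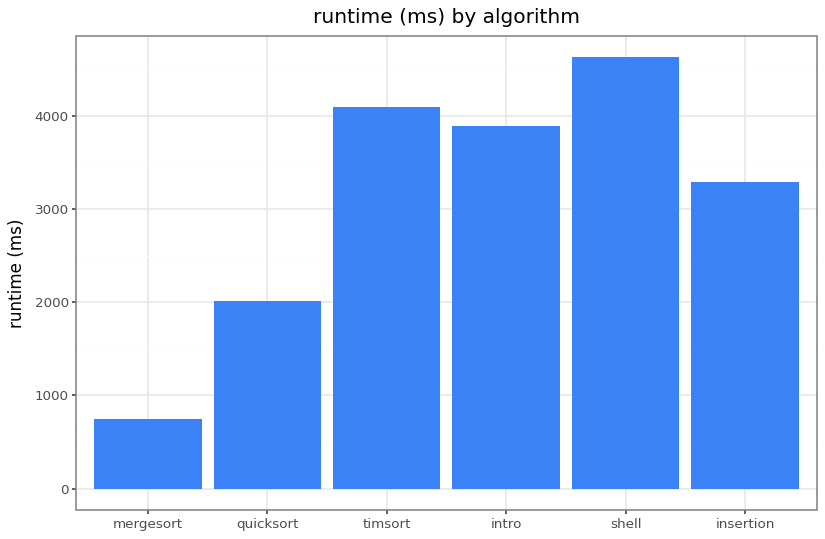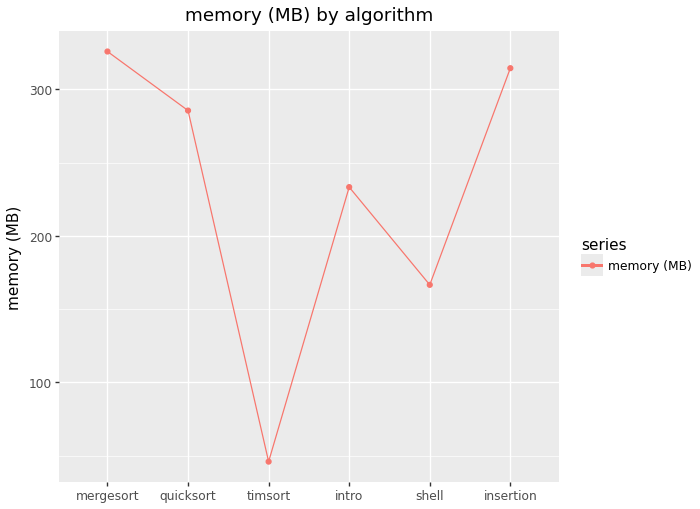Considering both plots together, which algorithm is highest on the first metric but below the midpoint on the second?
shell

Chart 2 median memory (MB) ≈ 250; below-median algorithms: timsort, intro, shell. Among those, shell has the highest runtime (ms) (≈ 4500).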